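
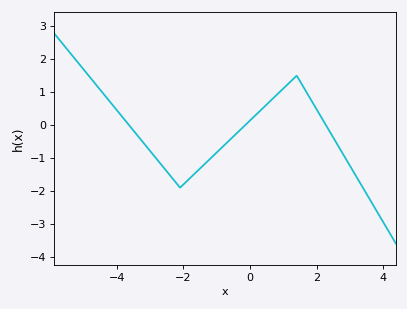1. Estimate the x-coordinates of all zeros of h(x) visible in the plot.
-3.63, -0.144, 2.28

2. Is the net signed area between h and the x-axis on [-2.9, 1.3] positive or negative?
negative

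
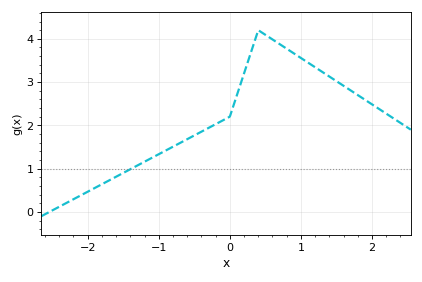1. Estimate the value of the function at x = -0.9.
1.4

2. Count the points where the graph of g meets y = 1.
1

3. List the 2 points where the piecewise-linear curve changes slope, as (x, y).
(0, 2.2); (0.4, 4.2)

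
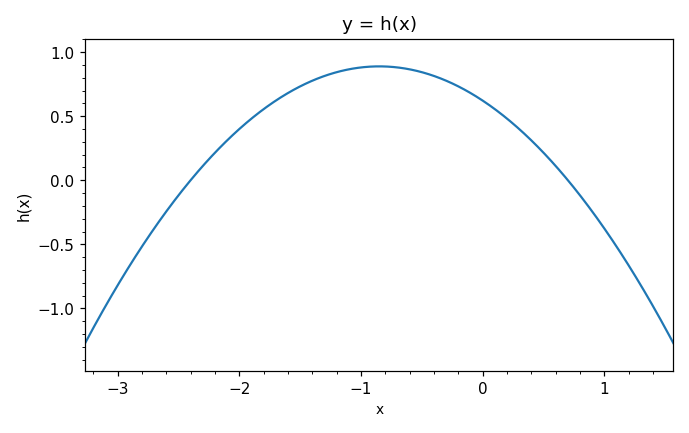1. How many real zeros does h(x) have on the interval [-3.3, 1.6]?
2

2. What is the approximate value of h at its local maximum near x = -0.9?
0.9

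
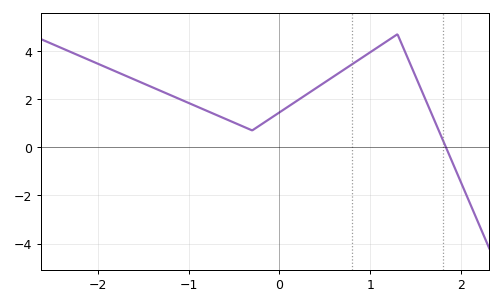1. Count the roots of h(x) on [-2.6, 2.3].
1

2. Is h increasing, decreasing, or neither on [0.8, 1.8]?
neither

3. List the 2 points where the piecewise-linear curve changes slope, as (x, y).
(-0.3, 0.7); (1.3, 4.7)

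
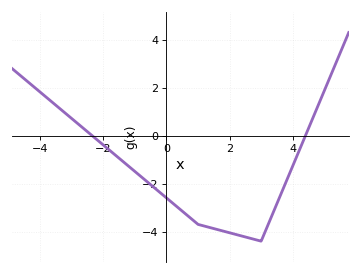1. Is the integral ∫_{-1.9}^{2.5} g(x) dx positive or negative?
negative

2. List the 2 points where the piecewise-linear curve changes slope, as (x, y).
(1, -3.7); (3, -4.4)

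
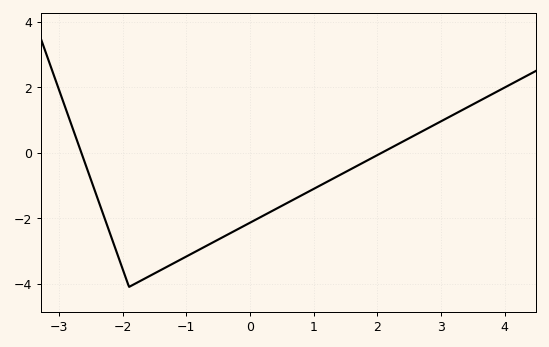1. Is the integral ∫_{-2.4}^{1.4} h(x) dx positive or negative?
negative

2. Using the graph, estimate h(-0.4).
-2.55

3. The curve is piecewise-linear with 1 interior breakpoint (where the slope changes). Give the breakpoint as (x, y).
(-1.9, -4.1)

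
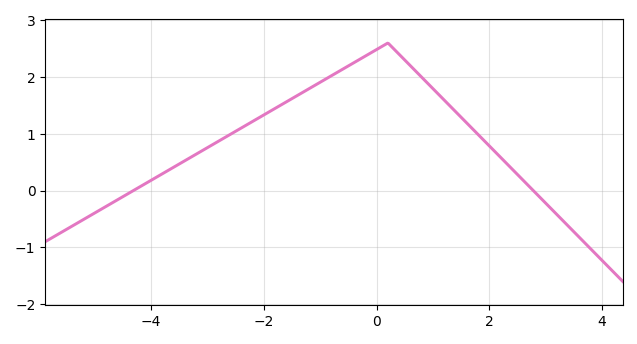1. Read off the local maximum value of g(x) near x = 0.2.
2.6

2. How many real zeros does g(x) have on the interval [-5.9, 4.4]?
2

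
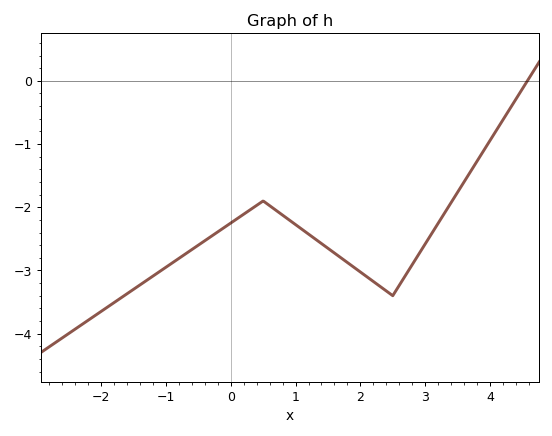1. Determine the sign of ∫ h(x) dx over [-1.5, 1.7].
negative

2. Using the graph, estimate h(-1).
-2.9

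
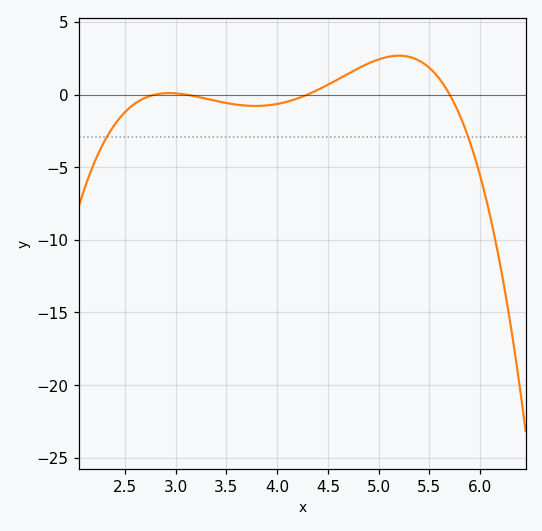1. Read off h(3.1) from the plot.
0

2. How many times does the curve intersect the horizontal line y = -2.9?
2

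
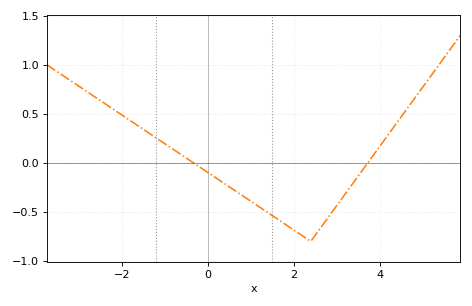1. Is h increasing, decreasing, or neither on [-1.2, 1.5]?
decreasing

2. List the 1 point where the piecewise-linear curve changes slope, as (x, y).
(2.4, -0.8)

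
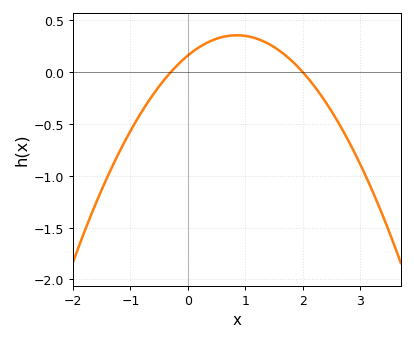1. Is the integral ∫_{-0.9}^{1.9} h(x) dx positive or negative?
positive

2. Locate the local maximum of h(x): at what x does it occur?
0.85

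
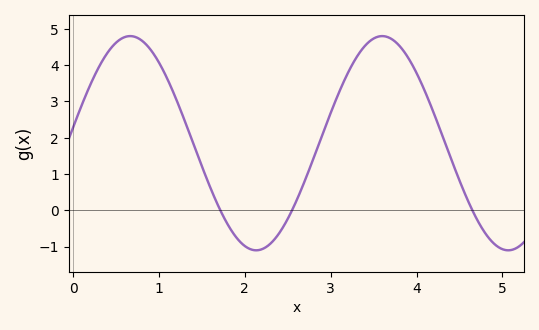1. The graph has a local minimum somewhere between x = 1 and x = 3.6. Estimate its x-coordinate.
2.13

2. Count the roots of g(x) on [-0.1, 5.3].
3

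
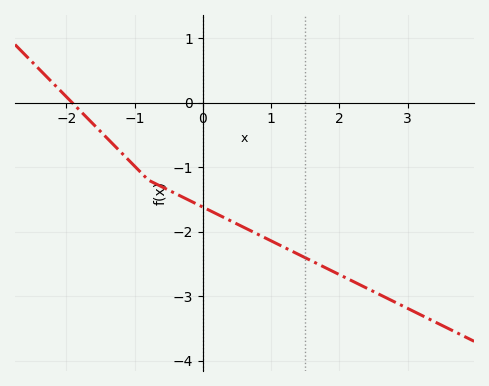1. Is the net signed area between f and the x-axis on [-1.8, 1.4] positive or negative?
negative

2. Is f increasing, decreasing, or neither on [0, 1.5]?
decreasing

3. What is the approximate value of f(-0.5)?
-1.4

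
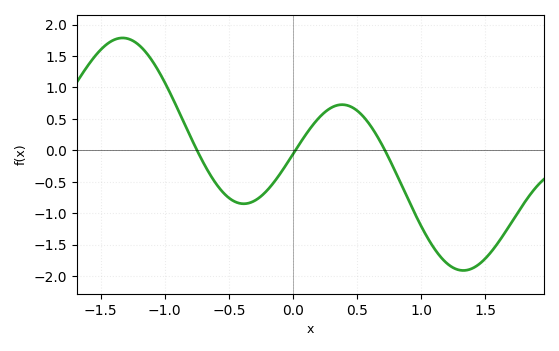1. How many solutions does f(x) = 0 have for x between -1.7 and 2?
3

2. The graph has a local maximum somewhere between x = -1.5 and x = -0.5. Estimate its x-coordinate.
-1.33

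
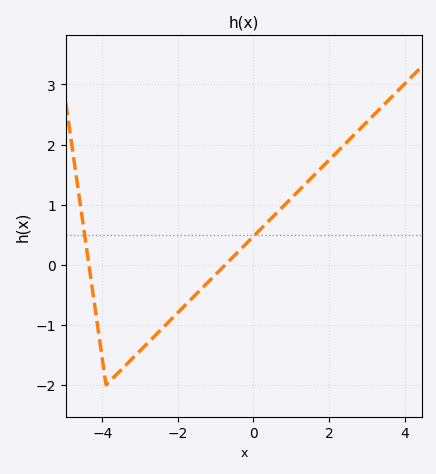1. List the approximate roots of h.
-4.35, -0.747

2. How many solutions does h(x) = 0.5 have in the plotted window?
2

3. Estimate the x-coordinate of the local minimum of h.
-3.9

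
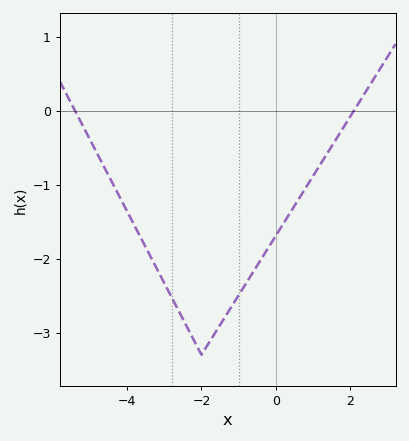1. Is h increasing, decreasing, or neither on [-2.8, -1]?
neither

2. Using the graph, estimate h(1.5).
-0.483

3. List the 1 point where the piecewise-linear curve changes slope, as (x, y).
(-2, -3.3)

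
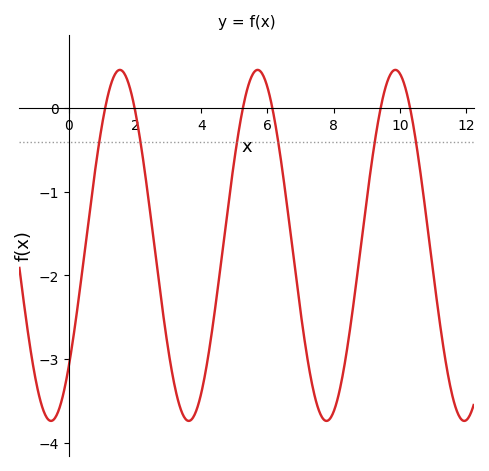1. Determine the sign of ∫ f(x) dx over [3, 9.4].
negative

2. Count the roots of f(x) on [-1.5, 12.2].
6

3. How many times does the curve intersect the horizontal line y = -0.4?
6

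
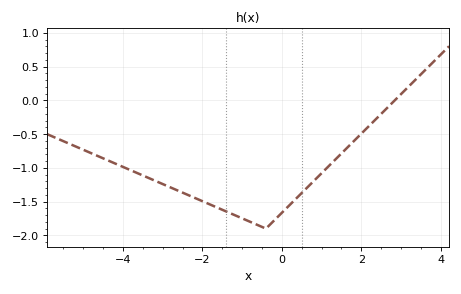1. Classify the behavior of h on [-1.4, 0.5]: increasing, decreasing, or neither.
neither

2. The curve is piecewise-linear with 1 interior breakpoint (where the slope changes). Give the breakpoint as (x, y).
(-0.4, -1.9)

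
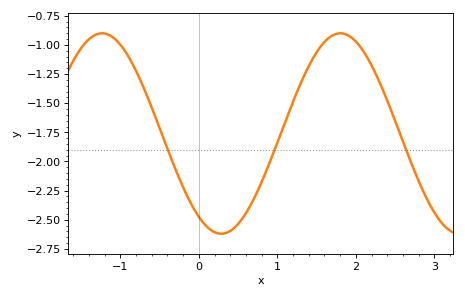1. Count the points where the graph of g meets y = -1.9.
3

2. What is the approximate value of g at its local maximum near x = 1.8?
-0.9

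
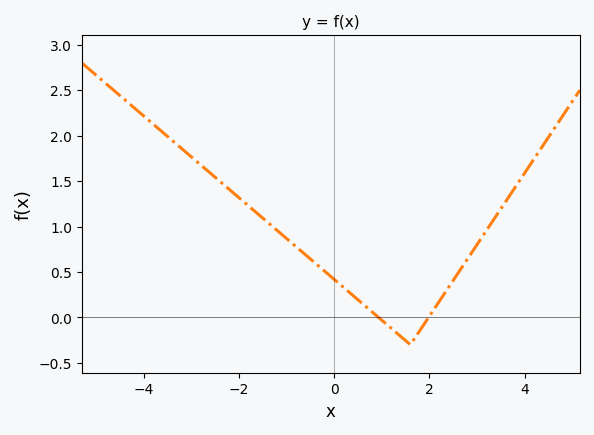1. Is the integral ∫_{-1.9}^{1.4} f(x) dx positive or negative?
positive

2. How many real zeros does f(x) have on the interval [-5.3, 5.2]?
2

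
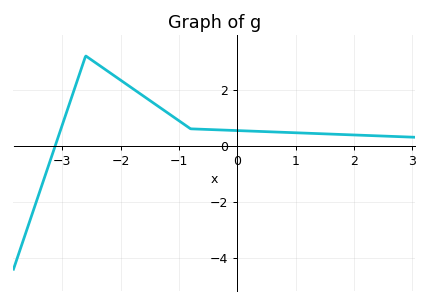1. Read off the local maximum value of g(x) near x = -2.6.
3.2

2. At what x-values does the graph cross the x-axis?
-3.1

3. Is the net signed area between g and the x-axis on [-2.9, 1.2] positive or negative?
positive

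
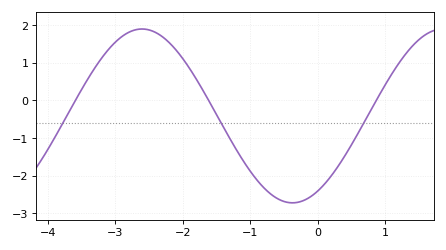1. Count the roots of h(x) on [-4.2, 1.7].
3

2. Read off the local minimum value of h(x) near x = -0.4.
-2.7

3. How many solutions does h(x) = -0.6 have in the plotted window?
3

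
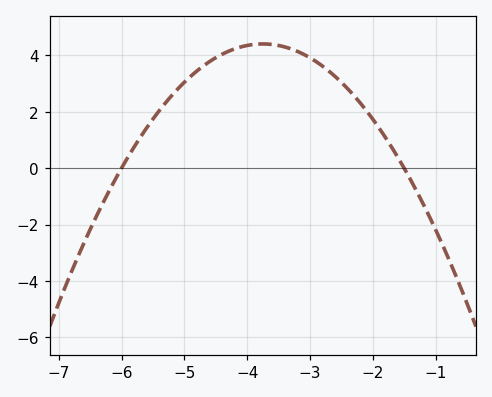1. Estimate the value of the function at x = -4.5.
4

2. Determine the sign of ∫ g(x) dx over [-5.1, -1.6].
positive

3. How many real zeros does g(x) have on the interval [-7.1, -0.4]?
2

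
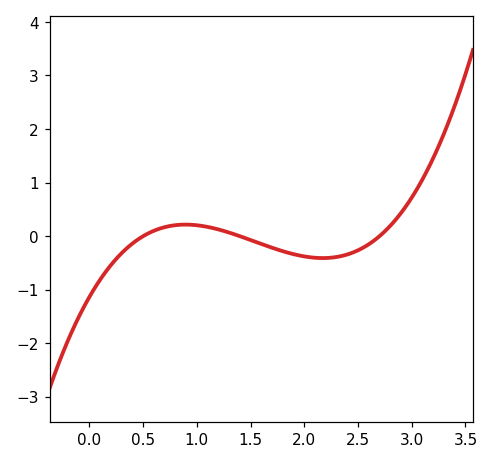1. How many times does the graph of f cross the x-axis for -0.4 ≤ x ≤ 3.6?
3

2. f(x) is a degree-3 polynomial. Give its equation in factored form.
y = 0.6(x - 0.5)(x - 1.4)(x - 2.7)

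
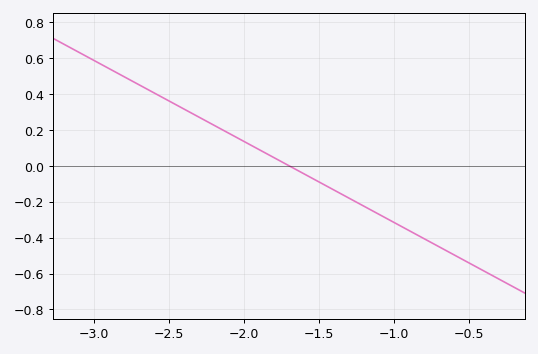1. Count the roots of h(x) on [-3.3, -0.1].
1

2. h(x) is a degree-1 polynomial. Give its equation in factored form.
y = -0.45(x + 1.7)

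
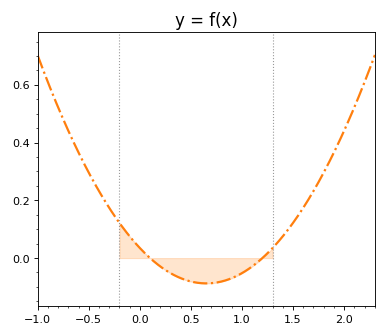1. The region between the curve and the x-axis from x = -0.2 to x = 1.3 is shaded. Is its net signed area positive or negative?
negative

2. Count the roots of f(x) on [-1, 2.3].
2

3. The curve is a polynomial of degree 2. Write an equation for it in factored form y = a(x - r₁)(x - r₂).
y = 0.29(x - 0.1)(x - 1.2)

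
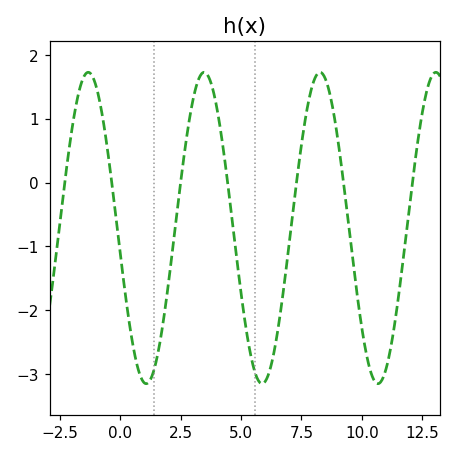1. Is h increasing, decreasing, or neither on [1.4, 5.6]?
neither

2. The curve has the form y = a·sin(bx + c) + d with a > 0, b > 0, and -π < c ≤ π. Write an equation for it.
y = 2.44sin(1.3x - 3) - 0.71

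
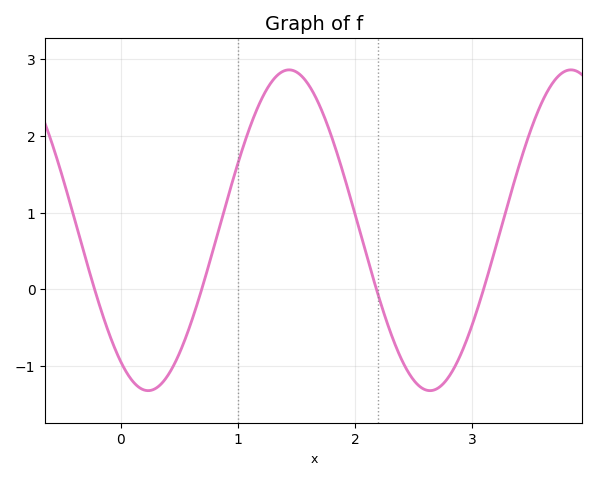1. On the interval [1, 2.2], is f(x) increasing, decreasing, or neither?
neither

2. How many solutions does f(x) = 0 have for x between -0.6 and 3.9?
4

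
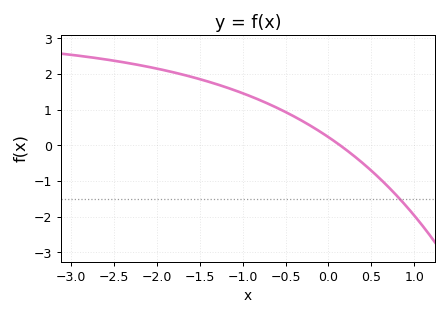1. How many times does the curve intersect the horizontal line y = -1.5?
1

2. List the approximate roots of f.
0.136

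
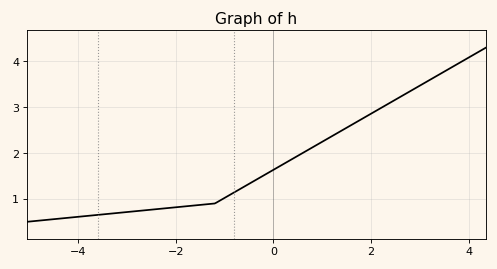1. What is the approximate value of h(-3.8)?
0.63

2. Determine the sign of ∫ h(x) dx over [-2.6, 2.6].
positive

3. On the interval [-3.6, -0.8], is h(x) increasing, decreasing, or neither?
increasing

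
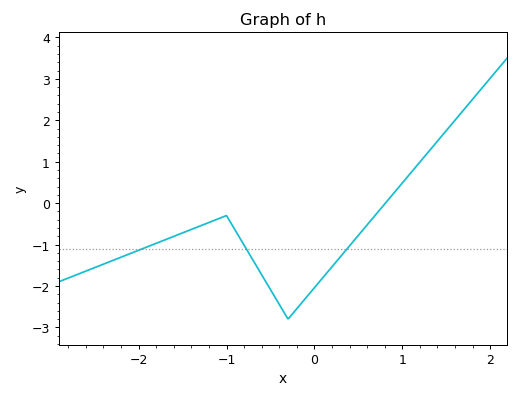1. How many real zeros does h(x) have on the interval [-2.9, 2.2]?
1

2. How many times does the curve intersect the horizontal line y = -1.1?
3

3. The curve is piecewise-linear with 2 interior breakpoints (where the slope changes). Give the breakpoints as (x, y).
(-1, -0.3); (-0.3, -2.8)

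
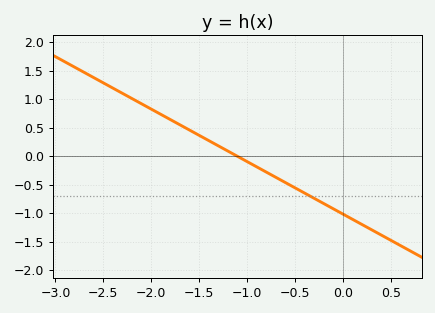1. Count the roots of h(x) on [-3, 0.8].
1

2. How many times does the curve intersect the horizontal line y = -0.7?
1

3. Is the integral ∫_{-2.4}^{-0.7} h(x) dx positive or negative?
positive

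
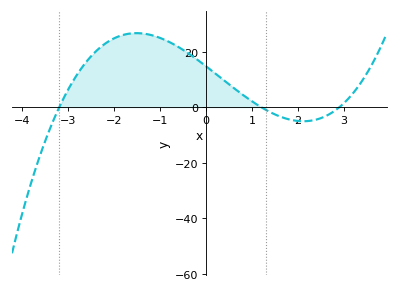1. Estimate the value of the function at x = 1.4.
-2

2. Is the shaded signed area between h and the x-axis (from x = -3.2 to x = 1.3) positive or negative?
positive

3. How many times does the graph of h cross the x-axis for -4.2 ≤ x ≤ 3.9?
3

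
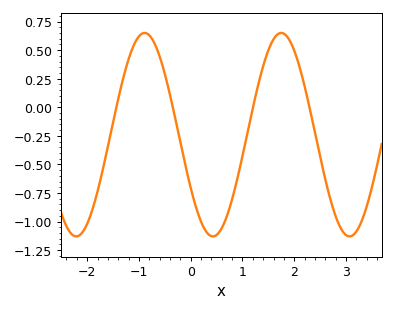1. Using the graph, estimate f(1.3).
0.2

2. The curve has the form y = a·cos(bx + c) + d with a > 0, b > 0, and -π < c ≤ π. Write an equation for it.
y = 0.89cos(2.4x + 2.1) - 0.24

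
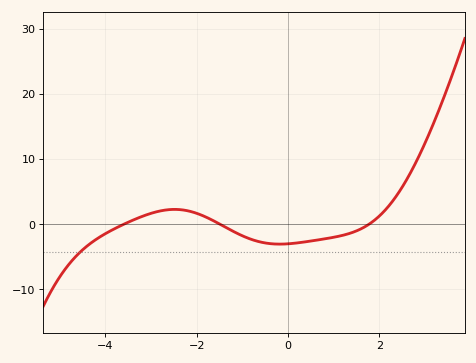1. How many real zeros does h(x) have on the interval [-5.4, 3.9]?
3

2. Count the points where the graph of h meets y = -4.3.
1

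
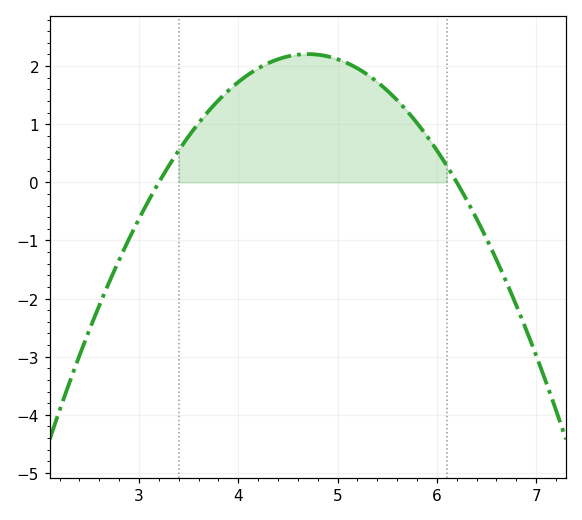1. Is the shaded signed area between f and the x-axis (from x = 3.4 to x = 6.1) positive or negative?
positive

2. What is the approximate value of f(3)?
-0.627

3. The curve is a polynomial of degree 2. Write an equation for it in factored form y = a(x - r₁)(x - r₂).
y = -0.98(x - 3.2)(x - 6.2)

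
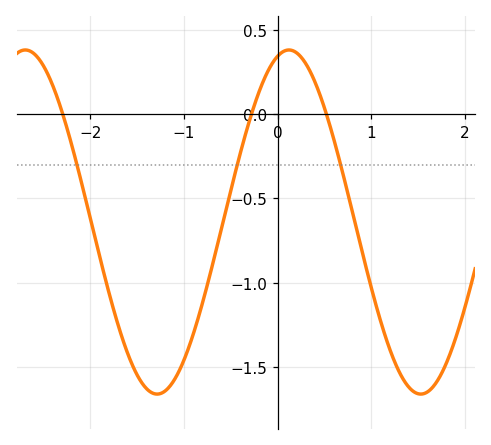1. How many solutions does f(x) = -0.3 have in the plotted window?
3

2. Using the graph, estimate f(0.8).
-0.58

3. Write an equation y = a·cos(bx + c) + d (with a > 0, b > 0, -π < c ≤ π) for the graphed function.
y = 1.02cos(2.23x - 0.272) - 0.64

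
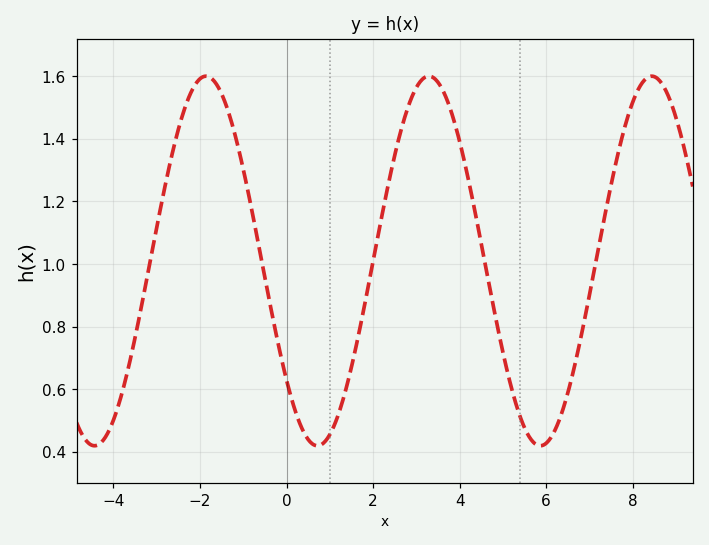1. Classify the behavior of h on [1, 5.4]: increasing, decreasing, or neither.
neither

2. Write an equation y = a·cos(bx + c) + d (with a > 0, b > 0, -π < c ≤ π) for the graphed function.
y = 0.59cos(1.22x + 2.27) + 1.01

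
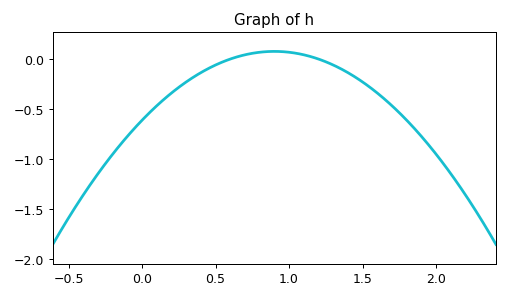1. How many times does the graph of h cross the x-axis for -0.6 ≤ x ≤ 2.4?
2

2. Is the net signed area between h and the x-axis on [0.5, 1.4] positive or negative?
positive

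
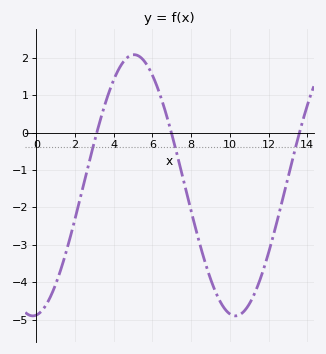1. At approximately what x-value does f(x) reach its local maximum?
5.06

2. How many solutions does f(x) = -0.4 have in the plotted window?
3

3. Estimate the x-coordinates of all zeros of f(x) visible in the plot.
3.13, 6.98, 13.6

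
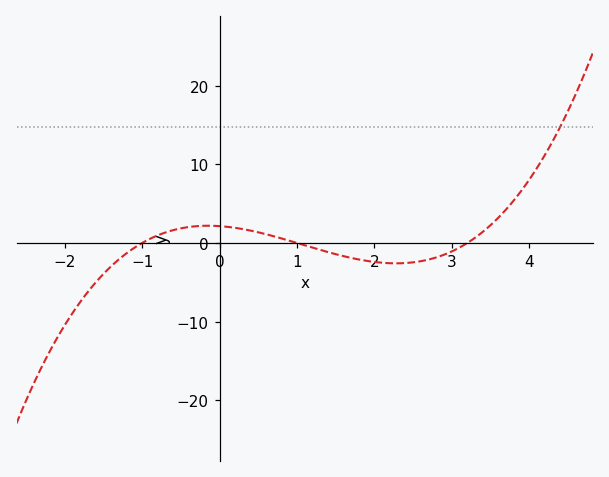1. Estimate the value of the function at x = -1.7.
-6.2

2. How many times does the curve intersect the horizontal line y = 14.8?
1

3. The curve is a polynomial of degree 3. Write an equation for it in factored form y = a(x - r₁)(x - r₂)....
y = 0.67(x + 1)(x - 1)(x - 3.2)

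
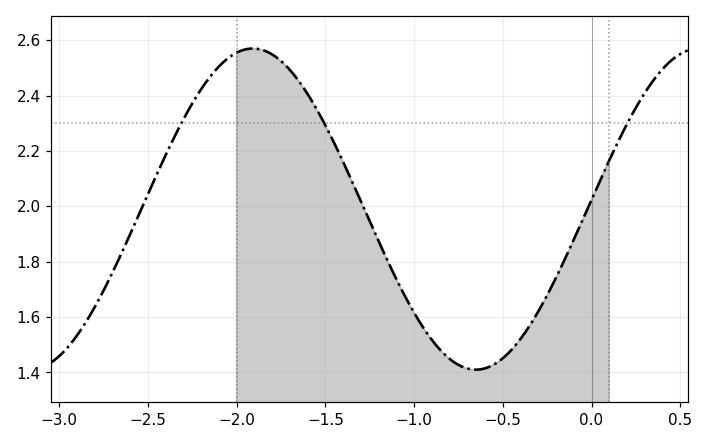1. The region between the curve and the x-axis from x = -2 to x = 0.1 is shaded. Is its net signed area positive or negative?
positive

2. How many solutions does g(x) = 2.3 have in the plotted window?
3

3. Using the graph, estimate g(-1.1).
1.74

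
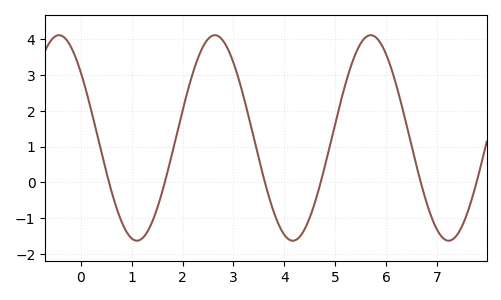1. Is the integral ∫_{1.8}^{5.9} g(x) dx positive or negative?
positive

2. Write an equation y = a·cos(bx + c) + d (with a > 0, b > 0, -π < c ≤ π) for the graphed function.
y = 2.87cos(2.05x + 0.882) + 1.24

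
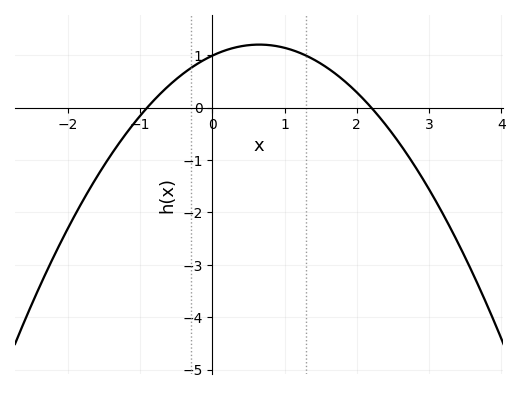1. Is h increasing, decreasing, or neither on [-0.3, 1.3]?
neither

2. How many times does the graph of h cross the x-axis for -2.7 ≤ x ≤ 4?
2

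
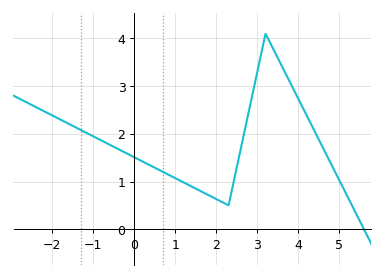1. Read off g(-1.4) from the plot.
2.12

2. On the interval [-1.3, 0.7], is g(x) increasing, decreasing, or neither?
decreasing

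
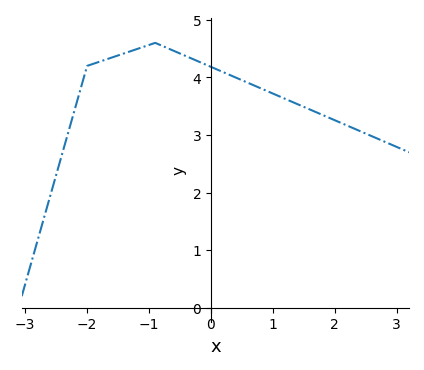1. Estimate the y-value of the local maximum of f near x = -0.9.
4.6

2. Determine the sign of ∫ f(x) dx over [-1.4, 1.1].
positive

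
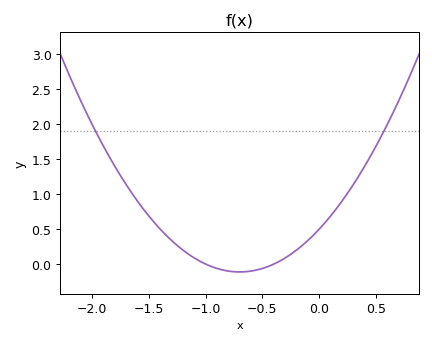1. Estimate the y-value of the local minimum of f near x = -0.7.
-0.1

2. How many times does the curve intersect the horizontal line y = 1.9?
2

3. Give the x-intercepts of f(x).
-1, -0.4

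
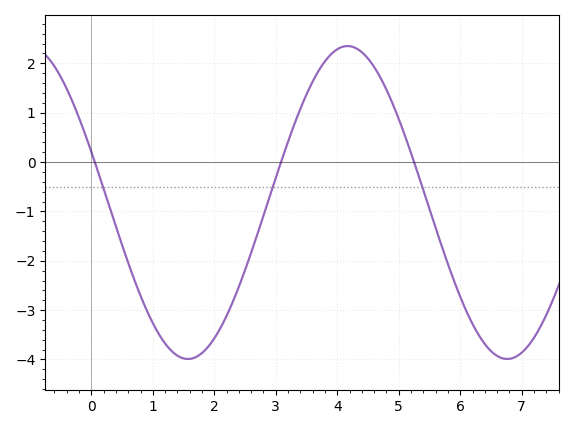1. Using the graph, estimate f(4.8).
1.47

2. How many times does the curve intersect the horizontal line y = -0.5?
3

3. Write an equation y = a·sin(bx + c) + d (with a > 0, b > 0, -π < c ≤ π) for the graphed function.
y = 3.17sin(1.21x + 2.81) - 0.82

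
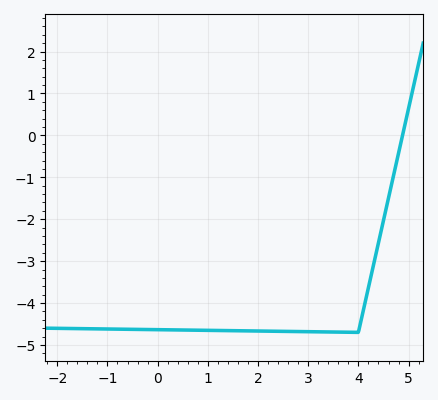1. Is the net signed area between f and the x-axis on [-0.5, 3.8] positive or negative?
negative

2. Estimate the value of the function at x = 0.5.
-4.6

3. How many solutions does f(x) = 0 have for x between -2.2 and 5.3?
1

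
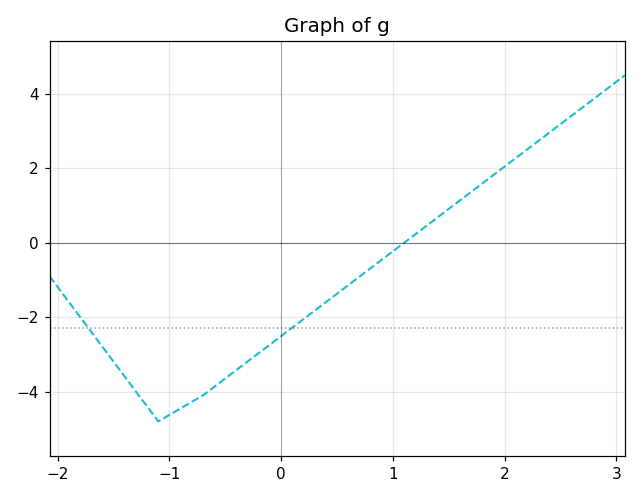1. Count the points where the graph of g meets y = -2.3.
2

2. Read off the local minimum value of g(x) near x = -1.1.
-4.8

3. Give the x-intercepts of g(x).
1.1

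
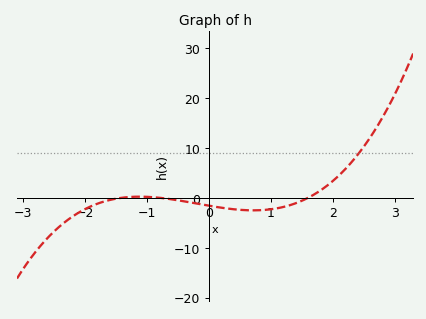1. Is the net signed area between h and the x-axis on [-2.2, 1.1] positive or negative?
negative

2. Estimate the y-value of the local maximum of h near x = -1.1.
0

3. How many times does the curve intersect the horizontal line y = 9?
1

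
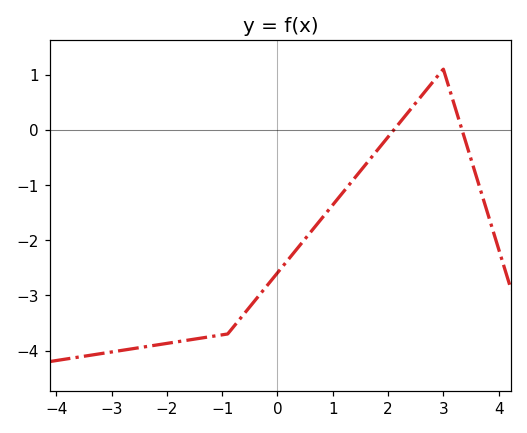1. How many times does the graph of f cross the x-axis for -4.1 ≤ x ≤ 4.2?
2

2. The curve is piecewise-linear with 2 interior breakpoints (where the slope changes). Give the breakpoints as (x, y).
(-0.9, -3.7); (3, 1.1)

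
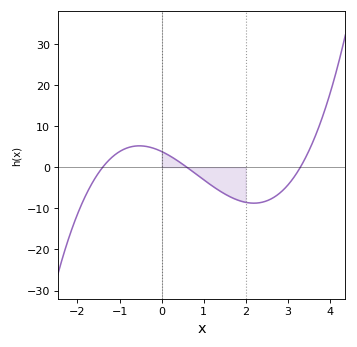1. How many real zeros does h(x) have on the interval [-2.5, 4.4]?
3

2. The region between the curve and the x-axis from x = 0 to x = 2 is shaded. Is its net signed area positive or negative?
negative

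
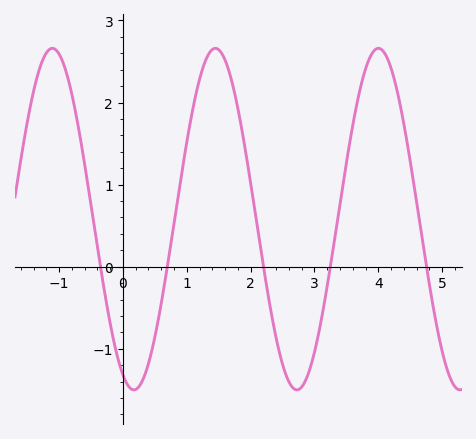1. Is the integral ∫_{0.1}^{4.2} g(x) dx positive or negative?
positive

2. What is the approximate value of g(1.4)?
2.65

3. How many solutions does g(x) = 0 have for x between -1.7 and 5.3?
5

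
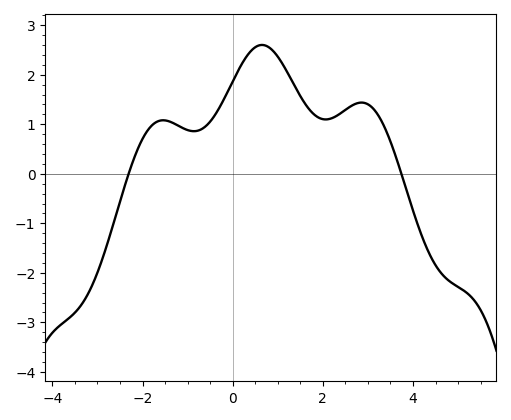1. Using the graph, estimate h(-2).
0.706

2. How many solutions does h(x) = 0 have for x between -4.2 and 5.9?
2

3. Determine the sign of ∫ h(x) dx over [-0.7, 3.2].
positive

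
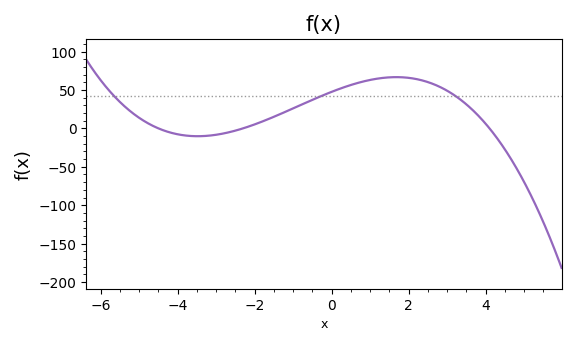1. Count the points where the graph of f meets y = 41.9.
3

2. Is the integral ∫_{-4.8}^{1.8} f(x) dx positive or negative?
positive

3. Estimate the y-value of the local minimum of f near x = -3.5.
-10.2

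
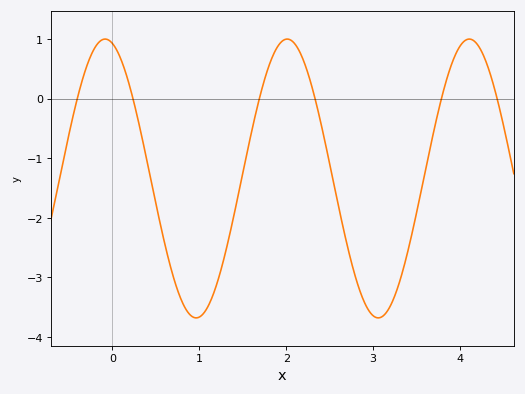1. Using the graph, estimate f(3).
-3.6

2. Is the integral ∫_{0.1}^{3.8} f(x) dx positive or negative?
negative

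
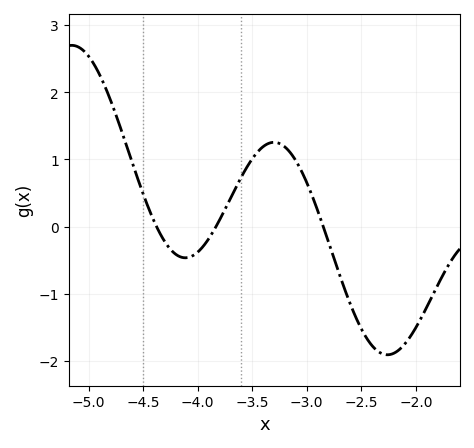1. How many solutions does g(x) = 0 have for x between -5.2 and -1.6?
3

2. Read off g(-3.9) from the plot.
-0.2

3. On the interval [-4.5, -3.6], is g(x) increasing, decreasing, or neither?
neither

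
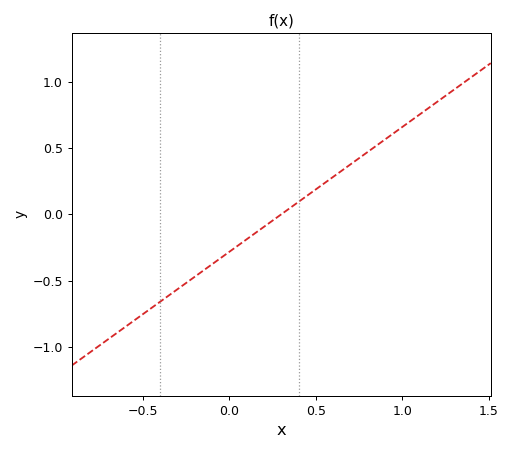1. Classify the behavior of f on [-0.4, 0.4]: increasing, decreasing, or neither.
increasing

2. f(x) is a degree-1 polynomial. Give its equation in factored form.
y = 0.94(x - 0.3)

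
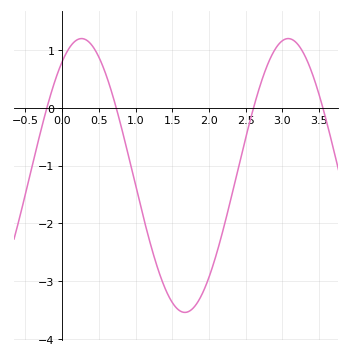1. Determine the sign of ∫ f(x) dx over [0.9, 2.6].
negative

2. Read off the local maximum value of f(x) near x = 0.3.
1.2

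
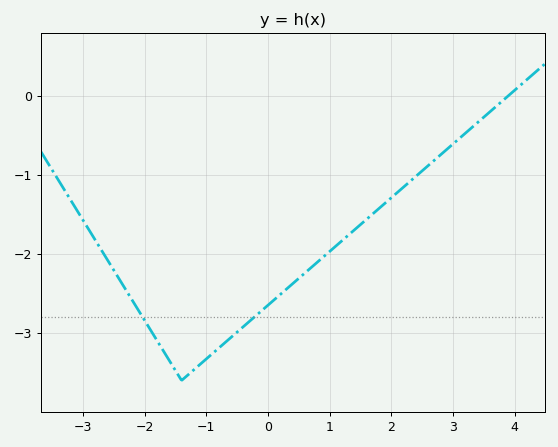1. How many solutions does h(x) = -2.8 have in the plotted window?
2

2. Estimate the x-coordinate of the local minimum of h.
-1.4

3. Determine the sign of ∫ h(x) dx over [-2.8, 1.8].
negative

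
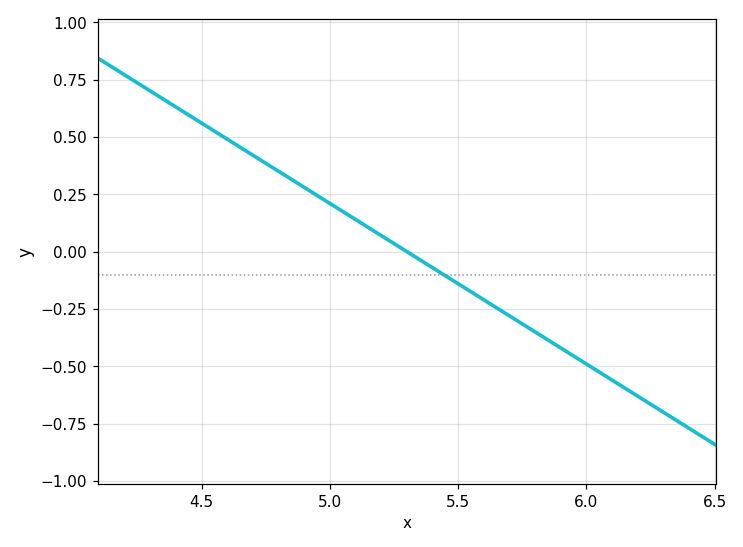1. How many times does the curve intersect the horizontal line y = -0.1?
1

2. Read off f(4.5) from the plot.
0.56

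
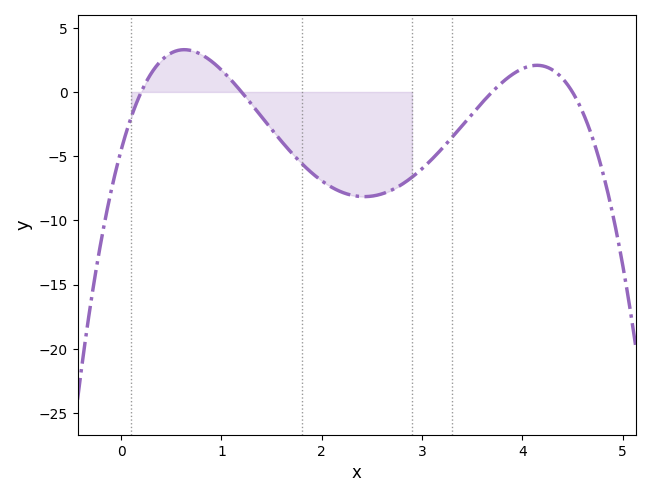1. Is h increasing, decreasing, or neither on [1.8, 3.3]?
neither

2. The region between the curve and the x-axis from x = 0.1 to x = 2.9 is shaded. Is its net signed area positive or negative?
negative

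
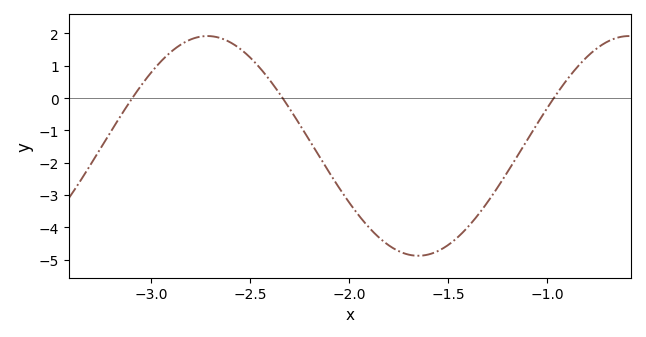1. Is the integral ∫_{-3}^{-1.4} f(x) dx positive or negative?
negative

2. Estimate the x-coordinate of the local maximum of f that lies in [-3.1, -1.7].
-2.7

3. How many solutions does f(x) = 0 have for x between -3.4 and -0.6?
3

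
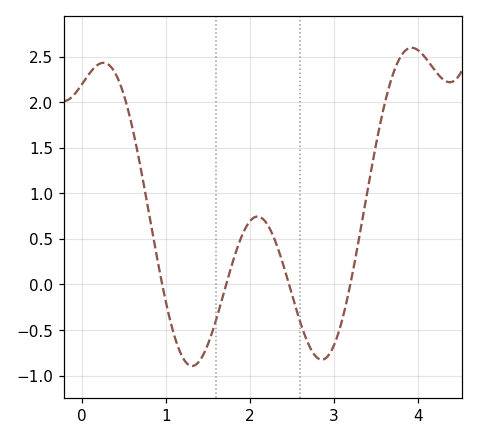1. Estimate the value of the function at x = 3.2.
0.018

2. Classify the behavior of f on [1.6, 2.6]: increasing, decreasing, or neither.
neither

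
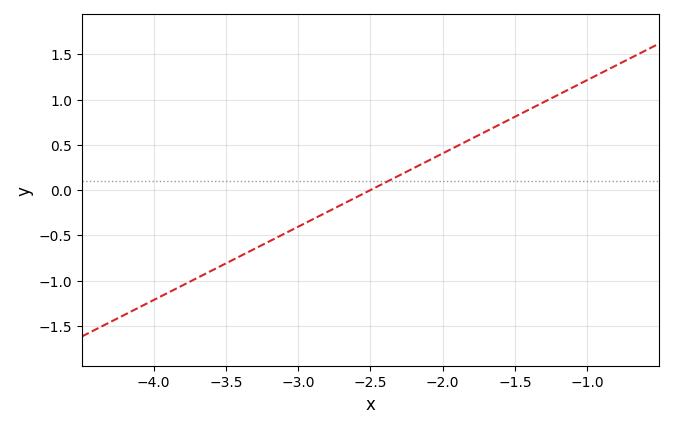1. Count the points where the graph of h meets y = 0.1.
1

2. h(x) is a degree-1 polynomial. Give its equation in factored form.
y = 0.81(x + 2.5)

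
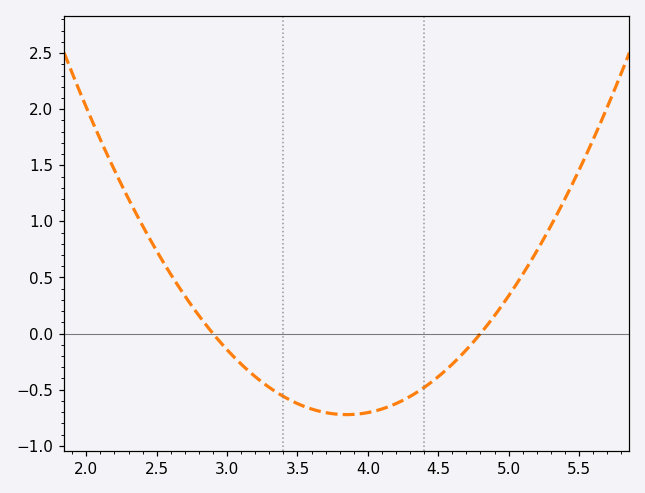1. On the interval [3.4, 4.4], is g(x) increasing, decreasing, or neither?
neither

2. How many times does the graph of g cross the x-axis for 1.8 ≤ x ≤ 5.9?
2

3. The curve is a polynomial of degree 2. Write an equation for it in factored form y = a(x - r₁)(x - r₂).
y = 0.8(x - 2.9)(x - 4.8)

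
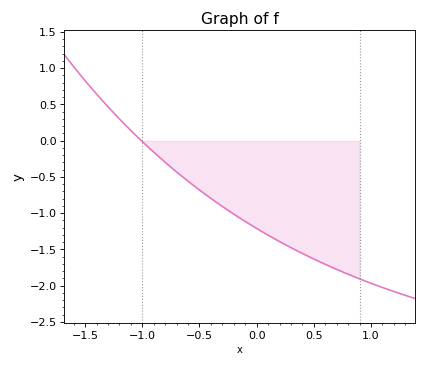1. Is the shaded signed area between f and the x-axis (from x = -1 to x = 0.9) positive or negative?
negative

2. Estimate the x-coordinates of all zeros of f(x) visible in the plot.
-1.01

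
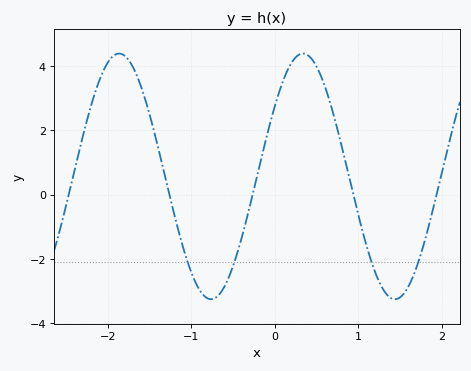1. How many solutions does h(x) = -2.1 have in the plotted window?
4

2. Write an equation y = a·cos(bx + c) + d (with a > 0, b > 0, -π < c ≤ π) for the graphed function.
y = 3.82cos(2.85x - 0.96) + 0.57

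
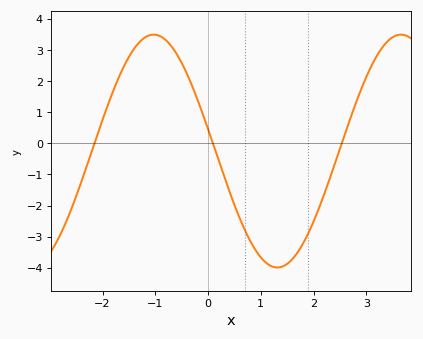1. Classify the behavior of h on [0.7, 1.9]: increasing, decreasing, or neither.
neither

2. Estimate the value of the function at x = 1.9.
-2.89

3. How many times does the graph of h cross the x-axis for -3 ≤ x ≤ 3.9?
3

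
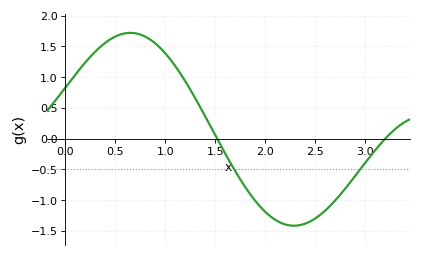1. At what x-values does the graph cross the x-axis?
1.52, 3.2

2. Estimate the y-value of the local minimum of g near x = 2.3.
-1.41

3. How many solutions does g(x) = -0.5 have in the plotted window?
2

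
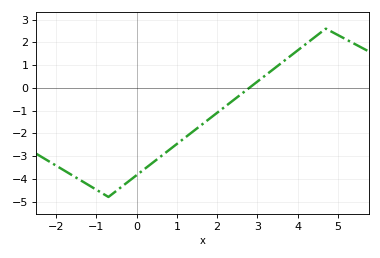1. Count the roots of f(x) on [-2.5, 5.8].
1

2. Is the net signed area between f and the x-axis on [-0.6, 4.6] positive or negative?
negative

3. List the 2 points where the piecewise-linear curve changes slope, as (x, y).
(-0.7, -4.8); (4.7, 2.6)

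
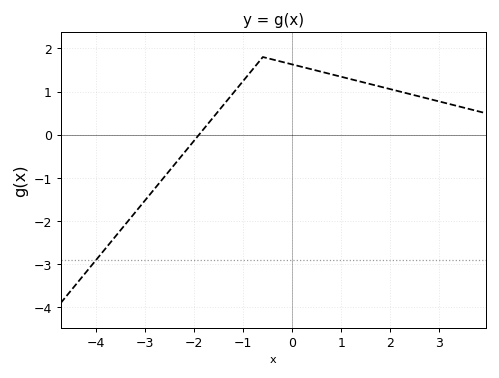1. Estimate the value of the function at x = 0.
1.63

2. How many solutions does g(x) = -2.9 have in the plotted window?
1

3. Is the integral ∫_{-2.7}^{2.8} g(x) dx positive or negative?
positive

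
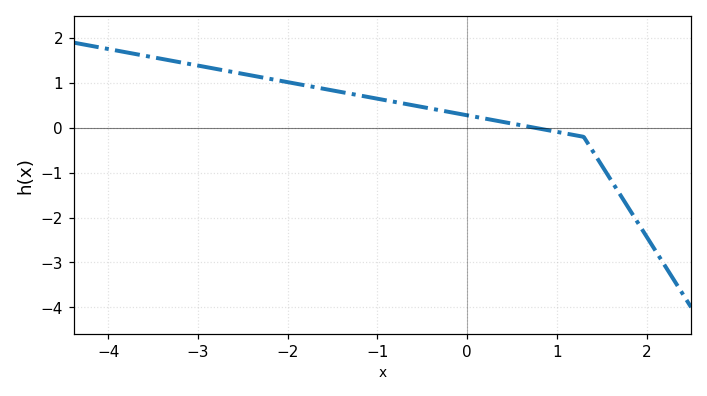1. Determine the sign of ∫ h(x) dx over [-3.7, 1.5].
positive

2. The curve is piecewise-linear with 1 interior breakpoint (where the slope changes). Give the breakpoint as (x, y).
(1.3, -0.2)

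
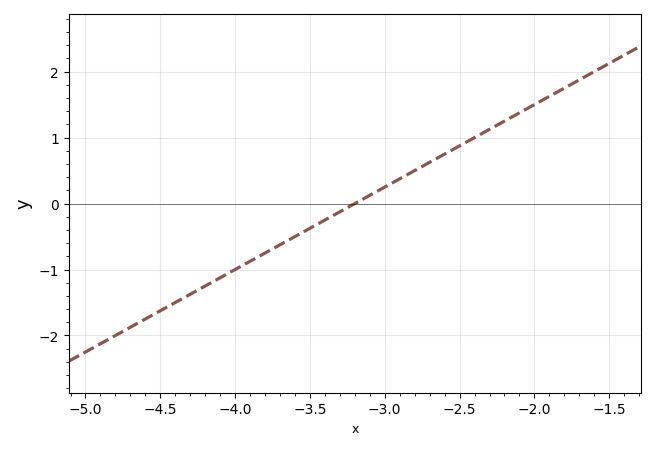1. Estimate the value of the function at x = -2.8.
0.5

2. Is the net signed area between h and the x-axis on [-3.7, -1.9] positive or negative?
positive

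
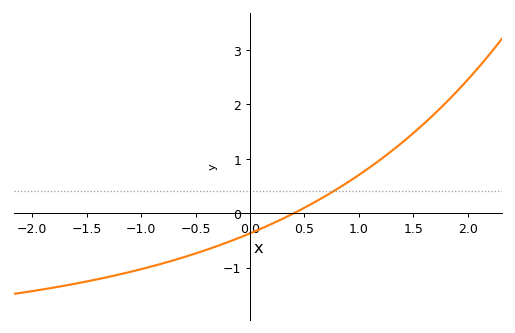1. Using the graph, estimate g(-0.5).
-0.739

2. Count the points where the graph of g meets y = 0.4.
1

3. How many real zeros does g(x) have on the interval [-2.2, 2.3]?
1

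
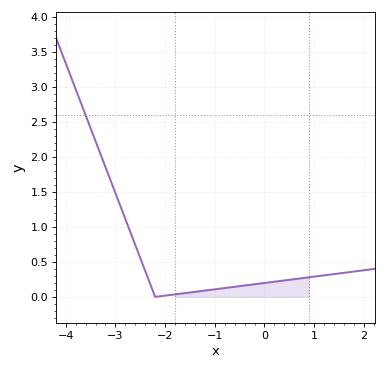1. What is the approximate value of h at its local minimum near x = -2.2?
0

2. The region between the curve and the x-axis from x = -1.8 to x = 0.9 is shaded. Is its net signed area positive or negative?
positive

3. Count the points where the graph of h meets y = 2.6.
1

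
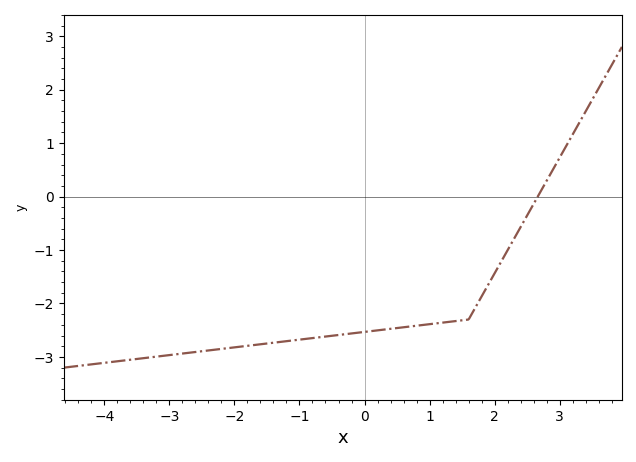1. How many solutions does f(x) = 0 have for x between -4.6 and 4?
1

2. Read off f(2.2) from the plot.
-1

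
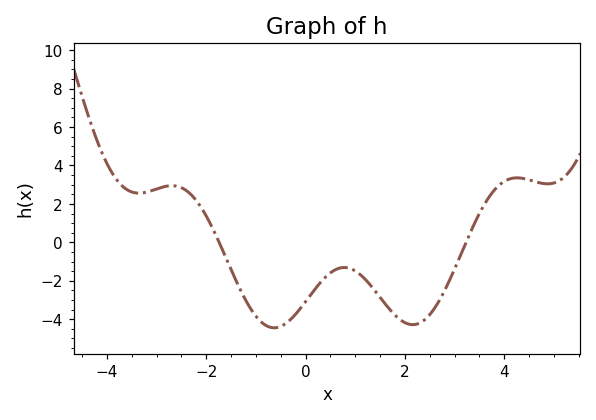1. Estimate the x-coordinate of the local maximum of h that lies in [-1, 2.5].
0.78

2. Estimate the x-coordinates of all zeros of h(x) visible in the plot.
-1.74, 3.23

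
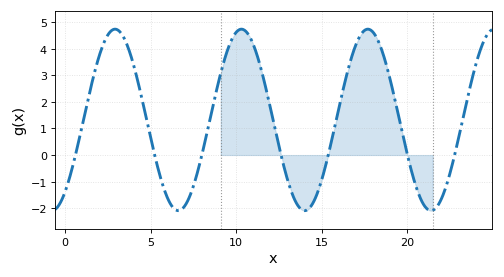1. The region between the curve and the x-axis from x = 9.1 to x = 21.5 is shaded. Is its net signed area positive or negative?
positive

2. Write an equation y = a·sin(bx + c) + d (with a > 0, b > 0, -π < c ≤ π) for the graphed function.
y = 3.41sin(0.85x - 0.91) + 1.32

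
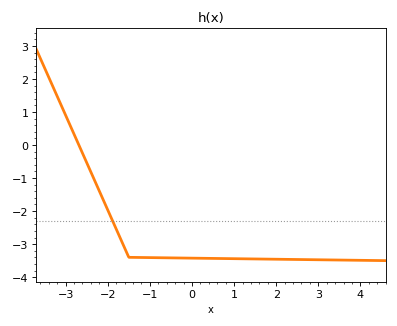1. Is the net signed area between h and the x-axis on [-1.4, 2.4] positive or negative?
negative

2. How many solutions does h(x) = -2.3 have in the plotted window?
1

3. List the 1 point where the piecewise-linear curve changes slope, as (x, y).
(-1.5, -3.4)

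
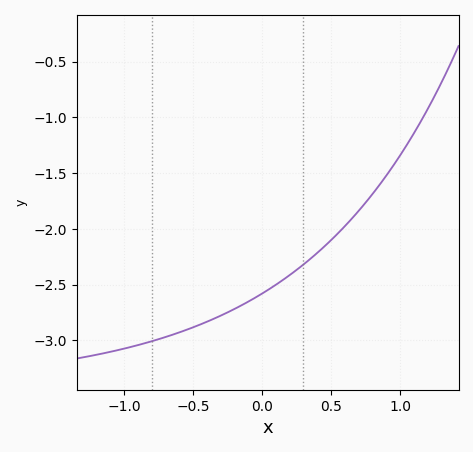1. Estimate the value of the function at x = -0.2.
-2.7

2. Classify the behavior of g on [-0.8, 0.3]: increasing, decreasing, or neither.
increasing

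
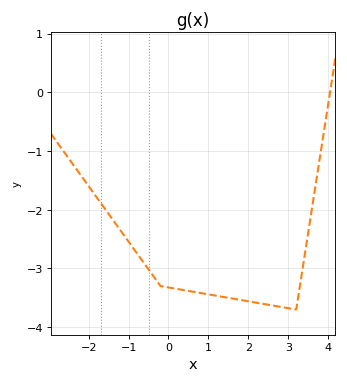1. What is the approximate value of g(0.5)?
-3.4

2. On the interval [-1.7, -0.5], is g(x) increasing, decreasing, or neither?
decreasing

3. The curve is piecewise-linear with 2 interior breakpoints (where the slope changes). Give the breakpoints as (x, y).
(-0.2, -3.3); (3.2, -3.7)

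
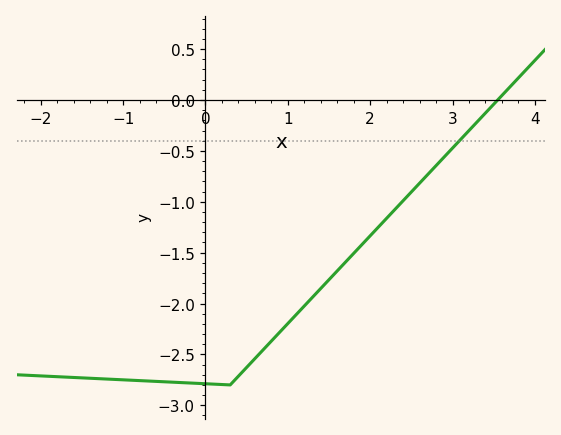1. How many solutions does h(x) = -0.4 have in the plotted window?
1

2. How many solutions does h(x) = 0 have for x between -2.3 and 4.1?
1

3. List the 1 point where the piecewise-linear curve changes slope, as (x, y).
(0.3, -2.8)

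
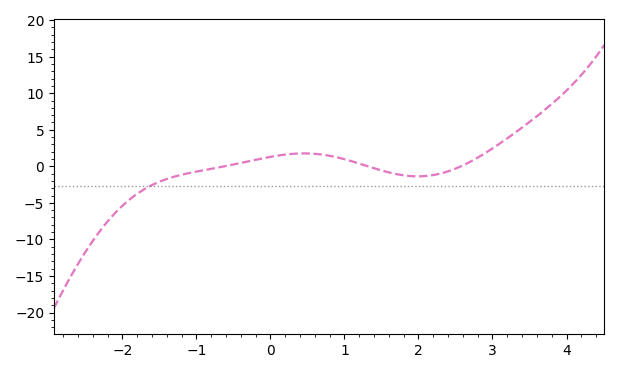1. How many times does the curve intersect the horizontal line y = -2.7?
1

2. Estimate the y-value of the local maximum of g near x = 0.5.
1.77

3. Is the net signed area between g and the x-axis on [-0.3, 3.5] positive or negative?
positive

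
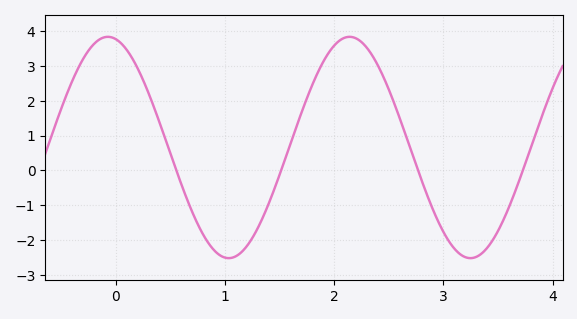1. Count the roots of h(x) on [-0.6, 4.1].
4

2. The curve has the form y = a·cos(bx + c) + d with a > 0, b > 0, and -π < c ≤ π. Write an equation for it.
y = 3.18cos(2.84x + 0.2) + 0.66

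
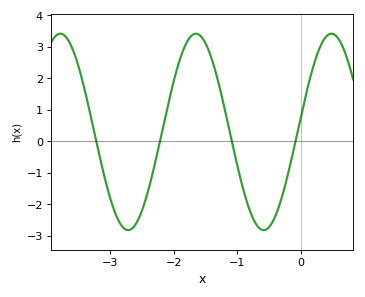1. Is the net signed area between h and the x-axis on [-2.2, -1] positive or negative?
positive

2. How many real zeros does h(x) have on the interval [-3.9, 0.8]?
4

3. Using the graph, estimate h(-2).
1.92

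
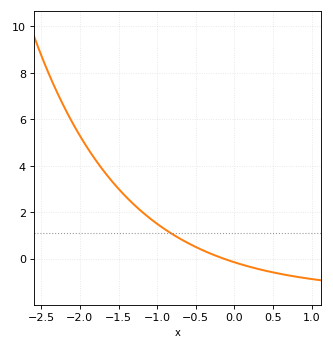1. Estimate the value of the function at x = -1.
1.4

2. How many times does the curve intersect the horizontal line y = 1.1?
1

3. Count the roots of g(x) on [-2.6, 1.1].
1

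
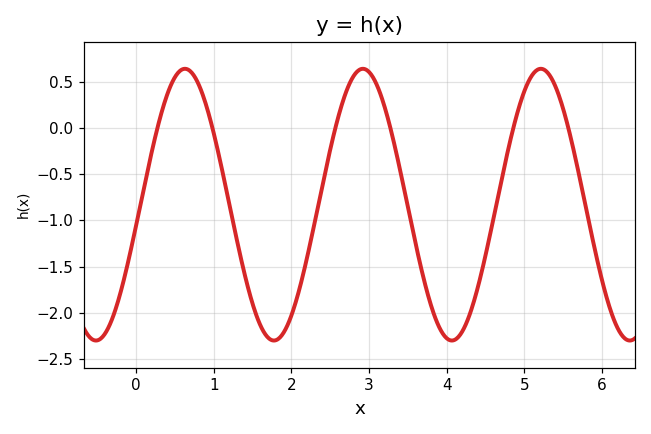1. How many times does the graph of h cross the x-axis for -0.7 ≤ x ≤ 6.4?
6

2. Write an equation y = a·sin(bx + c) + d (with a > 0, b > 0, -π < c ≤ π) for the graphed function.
y = 1.47sin(2.74x - 0.15) - 0.83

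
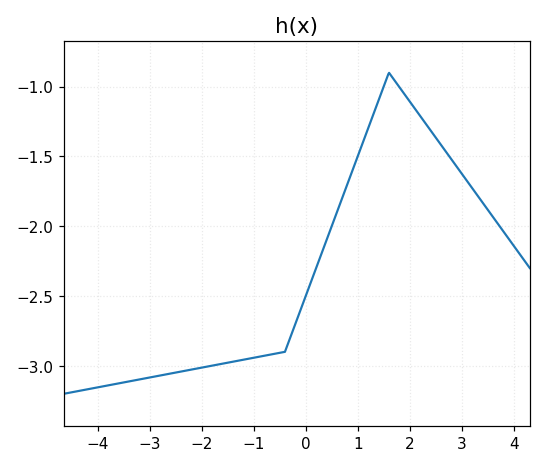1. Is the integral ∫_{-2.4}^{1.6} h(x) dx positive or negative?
negative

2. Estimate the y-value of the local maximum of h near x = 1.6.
-0.9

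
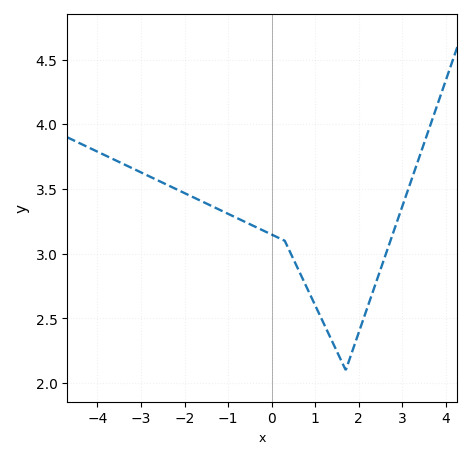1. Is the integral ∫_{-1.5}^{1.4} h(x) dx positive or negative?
positive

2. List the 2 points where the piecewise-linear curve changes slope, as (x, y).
(0.3, 3.1); (1.7, 2.1)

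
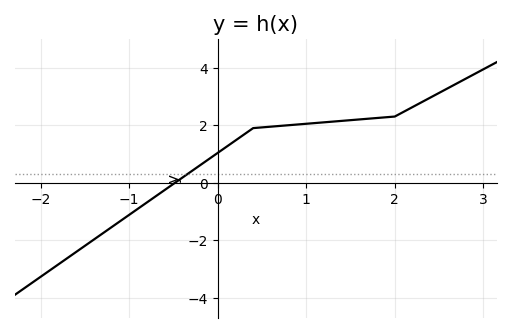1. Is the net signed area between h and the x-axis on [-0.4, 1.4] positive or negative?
positive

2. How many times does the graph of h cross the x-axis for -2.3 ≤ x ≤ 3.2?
1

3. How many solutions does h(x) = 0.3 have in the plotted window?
1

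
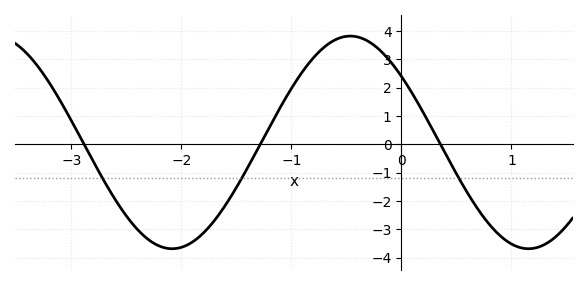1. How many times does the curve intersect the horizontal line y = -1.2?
3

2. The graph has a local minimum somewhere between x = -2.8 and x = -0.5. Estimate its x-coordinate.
-2.08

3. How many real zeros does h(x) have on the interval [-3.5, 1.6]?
3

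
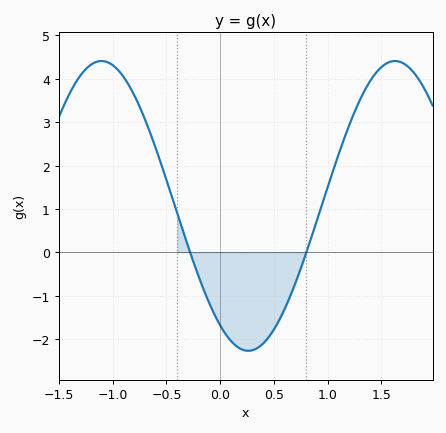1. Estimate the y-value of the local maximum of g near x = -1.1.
4.4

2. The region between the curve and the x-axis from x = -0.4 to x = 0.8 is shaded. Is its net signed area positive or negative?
negative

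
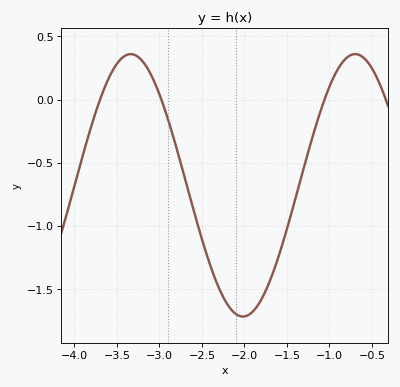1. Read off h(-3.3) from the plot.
0.356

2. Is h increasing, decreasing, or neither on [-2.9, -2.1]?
decreasing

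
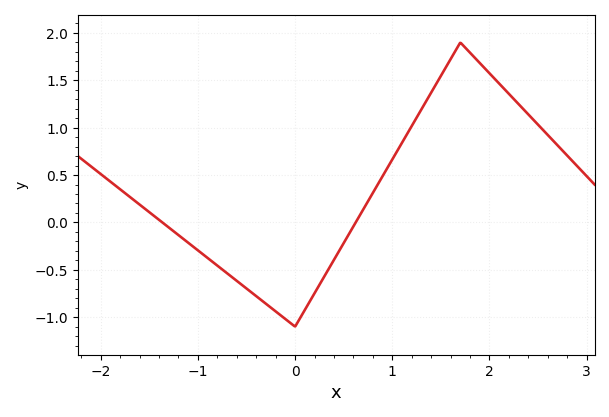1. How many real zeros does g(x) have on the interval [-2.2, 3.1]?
2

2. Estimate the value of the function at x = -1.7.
0.269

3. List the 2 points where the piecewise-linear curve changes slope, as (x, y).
(0, -1.1); (1.7, 1.9)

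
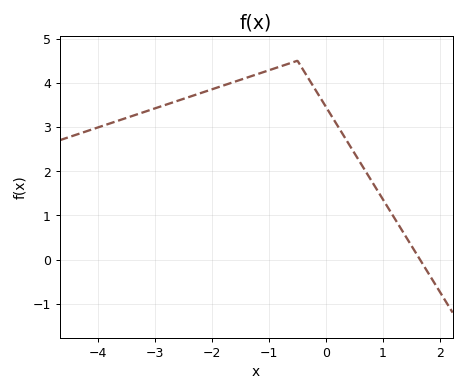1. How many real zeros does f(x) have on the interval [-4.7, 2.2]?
1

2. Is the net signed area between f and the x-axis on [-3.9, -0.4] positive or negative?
positive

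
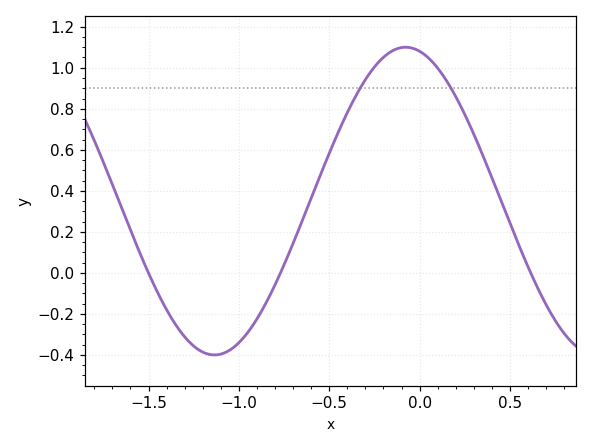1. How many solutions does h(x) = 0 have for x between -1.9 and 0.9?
3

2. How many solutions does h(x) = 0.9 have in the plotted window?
2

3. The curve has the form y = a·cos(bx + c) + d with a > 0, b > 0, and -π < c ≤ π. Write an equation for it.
y = 0.75cos(3x + 0.23) + 0.35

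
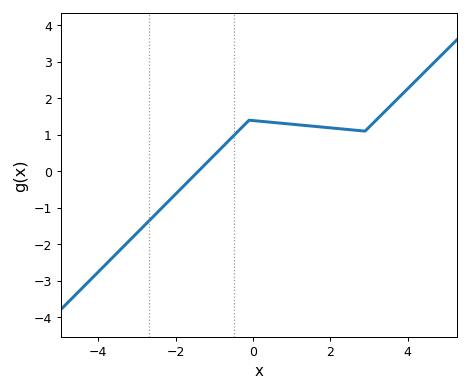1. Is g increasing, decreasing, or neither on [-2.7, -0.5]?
increasing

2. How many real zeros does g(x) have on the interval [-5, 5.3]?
1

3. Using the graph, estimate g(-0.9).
0.5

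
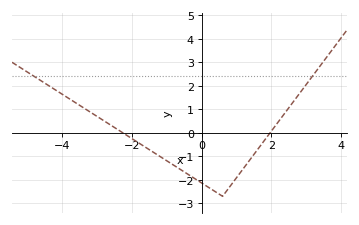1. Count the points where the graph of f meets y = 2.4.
2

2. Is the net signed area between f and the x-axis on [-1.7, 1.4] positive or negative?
negative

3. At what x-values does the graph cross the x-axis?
-2.2, 2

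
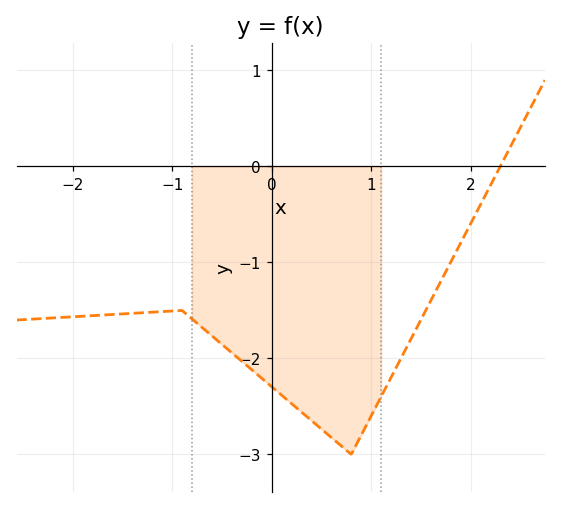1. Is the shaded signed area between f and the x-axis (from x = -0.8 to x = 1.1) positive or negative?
negative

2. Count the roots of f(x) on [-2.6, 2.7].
1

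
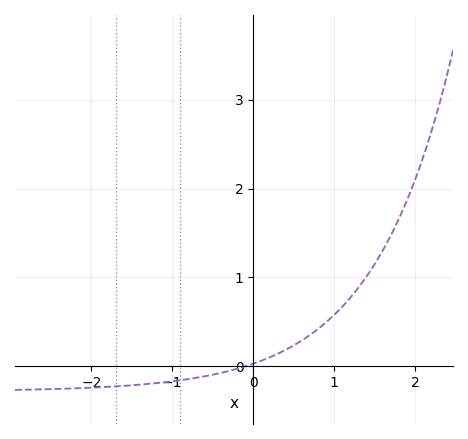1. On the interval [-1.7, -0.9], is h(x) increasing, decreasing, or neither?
increasing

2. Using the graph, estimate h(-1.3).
-0.198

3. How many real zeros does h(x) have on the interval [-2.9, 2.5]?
1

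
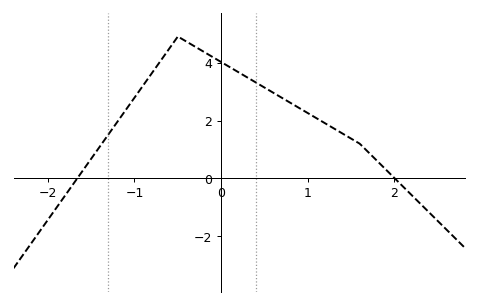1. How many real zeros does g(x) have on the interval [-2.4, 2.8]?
2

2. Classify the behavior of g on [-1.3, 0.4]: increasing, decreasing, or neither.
neither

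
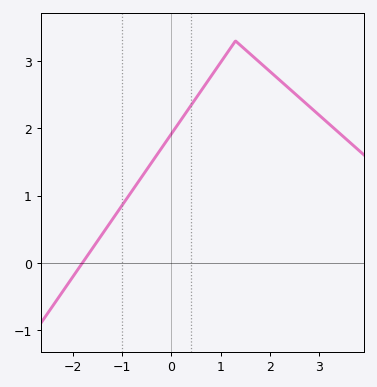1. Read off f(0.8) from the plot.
2.8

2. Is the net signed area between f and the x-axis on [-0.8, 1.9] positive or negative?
positive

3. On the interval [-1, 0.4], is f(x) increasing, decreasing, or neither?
increasing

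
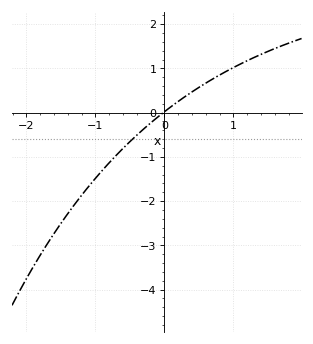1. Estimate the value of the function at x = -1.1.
-1.67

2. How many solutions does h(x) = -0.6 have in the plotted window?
1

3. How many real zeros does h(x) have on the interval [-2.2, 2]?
1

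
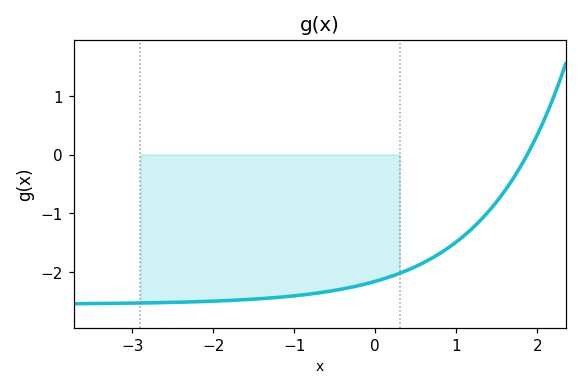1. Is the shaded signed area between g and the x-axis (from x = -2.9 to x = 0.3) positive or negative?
negative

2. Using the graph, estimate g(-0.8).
-2.4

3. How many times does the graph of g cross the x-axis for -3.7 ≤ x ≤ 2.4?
1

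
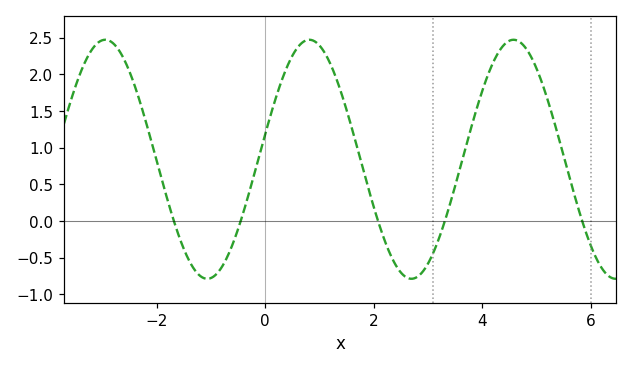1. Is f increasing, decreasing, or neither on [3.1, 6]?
neither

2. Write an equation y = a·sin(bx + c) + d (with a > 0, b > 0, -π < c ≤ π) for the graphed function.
y = 1.63sin(1.7x + 0.21) + 0.84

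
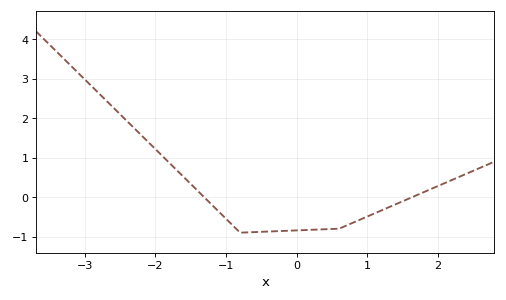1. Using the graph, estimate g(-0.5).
-0.9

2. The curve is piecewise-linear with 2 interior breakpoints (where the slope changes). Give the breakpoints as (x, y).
(-0.8, -0.9); (0.6, -0.8)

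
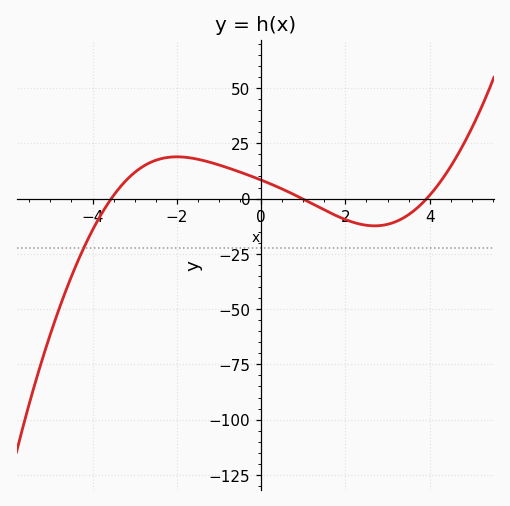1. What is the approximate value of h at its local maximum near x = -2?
18.9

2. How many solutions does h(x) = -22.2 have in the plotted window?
1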